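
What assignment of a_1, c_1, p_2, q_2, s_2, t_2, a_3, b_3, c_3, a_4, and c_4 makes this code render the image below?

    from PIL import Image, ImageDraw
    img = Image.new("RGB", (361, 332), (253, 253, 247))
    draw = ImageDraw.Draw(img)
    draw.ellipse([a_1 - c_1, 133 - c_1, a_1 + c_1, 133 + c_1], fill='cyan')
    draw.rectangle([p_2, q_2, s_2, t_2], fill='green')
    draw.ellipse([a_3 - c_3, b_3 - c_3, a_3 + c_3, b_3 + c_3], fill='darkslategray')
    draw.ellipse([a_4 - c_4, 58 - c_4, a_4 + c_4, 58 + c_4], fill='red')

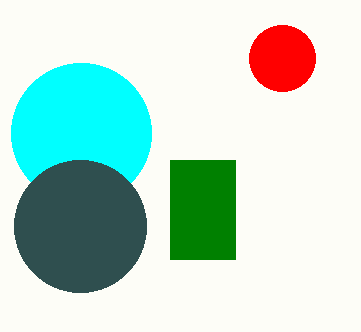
a_1 = 81
c_1 = 70
p_2 = 170
q_2 = 160
s_2 = 235
t_2 = 259
a_3 = 80
b_3 = 226
c_3 = 66
a_4 = 282
c_4 = 33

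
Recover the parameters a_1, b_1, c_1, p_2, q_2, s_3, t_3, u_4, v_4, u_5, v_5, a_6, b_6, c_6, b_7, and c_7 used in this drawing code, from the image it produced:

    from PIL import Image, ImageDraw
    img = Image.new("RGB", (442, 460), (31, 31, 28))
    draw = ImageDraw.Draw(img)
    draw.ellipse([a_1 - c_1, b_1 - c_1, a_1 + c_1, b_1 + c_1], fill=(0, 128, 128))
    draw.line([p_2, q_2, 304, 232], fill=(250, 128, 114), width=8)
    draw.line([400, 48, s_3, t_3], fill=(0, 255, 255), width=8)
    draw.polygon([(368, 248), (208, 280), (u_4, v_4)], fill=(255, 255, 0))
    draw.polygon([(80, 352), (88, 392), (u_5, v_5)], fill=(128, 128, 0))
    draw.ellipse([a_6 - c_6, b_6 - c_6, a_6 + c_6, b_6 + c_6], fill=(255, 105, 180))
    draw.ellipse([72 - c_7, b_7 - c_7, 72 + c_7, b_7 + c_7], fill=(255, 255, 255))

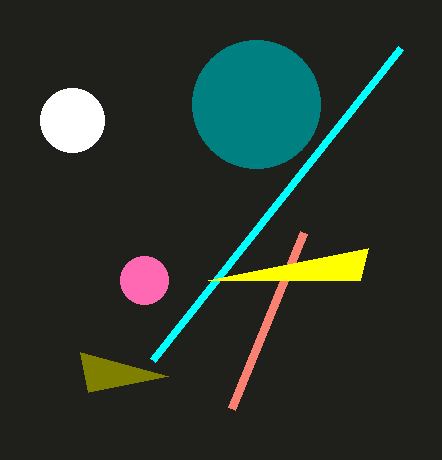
a_1 = 256; b_1 = 104; c_1 = 64; p_2 = 232; q_2 = 408; s_3 = 152; t_3 = 360; u_4 = 360; v_4 = 280; u_5 = 168; v_5 = 376; a_6 = 144; b_6 = 280; c_6 = 24; b_7 = 120; c_7 = 32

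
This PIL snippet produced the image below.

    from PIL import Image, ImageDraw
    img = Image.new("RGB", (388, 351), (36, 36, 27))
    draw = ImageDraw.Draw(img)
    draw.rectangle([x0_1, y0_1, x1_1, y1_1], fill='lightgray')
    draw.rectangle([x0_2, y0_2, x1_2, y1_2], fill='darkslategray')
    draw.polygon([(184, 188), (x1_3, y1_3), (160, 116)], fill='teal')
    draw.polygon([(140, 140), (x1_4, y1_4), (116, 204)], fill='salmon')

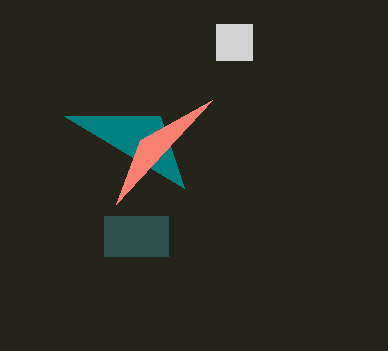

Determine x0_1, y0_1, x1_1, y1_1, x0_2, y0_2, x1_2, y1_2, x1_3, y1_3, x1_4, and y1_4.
x0_1 = 216; y0_1 = 24; x1_1 = 252; y1_1 = 60; x0_2 = 104; y0_2 = 216; x1_2 = 168; y1_2 = 256; x1_3 = 64; y1_3 = 116; x1_4 = 212; y1_4 = 100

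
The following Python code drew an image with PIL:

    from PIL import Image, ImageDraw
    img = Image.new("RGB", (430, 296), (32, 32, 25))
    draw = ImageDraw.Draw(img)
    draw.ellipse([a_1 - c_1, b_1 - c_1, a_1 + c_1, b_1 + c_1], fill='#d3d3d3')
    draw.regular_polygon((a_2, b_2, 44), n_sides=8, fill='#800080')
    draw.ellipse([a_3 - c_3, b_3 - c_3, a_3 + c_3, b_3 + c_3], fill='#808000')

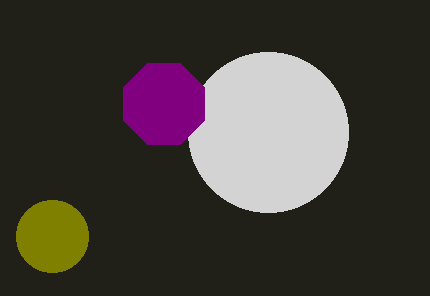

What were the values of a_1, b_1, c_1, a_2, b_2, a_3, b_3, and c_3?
a_1 = 268, b_1 = 132, c_1 = 80, a_2 = 164, b_2 = 104, a_3 = 52, b_3 = 236, c_3 = 36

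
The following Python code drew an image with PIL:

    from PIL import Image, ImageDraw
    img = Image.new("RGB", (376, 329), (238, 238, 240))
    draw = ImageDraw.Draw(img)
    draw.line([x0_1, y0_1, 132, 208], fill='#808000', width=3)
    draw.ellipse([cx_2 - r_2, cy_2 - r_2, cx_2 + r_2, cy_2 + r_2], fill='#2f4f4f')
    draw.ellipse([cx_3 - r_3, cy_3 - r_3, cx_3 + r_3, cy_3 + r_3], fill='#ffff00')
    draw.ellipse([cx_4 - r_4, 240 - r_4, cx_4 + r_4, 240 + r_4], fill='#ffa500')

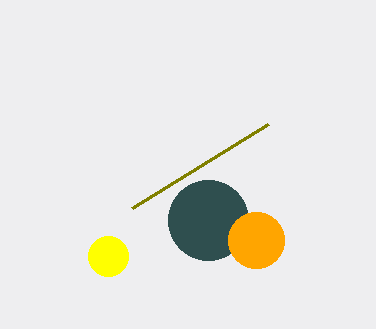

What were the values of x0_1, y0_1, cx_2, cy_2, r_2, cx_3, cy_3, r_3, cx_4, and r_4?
x0_1 = 268; y0_1 = 124; cx_2 = 208; cy_2 = 220; r_2 = 40; cx_3 = 108; cy_3 = 256; r_3 = 20; cx_4 = 256; r_4 = 28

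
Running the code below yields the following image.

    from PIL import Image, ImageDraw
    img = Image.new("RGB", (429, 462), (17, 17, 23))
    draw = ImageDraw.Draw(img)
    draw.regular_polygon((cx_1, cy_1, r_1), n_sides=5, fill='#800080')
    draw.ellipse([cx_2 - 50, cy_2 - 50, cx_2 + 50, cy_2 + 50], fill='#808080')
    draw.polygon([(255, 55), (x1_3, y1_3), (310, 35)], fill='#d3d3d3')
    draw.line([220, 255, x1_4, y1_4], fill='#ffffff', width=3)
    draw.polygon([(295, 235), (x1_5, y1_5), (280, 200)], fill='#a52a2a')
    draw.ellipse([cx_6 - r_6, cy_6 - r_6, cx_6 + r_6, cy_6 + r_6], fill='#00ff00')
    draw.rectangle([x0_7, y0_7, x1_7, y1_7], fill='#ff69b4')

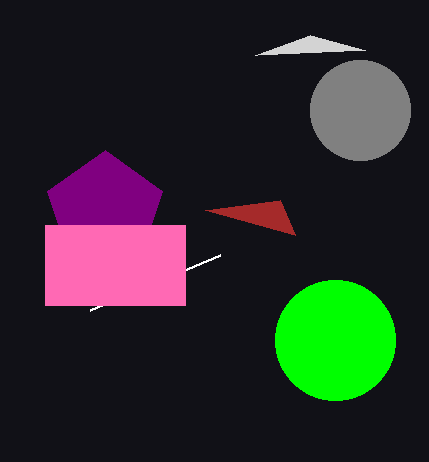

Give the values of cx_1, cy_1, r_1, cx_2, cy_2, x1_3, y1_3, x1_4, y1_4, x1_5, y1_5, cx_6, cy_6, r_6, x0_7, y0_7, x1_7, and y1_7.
cx_1 = 105, cy_1 = 210, r_1 = 60, cx_2 = 360, cy_2 = 110, x1_3 = 365, y1_3 = 50, x1_4 = 90, y1_4 = 310, x1_5 = 205, y1_5 = 210, cx_6 = 335, cy_6 = 340, r_6 = 60, x0_7 = 45, y0_7 = 225, x1_7 = 185, y1_7 = 305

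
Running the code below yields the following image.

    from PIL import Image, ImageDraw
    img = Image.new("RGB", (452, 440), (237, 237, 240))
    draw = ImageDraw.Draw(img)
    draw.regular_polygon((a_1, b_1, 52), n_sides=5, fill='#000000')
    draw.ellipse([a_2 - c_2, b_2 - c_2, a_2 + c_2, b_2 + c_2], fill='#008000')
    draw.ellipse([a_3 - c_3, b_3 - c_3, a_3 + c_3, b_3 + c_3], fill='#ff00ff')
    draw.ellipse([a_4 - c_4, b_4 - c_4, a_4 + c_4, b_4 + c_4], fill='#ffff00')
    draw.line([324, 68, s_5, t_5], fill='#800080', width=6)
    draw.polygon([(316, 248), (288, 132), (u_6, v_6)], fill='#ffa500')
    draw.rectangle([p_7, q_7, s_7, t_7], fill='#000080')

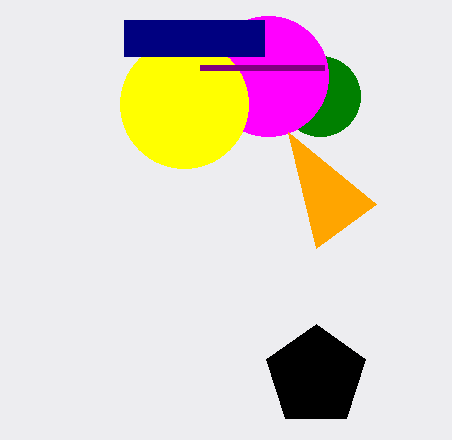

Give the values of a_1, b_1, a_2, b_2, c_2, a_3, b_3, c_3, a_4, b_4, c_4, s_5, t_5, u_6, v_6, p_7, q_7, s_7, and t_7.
a_1 = 316
b_1 = 376
a_2 = 320
b_2 = 96
c_2 = 40
a_3 = 268
b_3 = 76
c_3 = 60
a_4 = 184
b_4 = 104
c_4 = 64
s_5 = 200
t_5 = 68
u_6 = 376
v_6 = 204
p_7 = 124
q_7 = 20
s_7 = 264
t_7 = 56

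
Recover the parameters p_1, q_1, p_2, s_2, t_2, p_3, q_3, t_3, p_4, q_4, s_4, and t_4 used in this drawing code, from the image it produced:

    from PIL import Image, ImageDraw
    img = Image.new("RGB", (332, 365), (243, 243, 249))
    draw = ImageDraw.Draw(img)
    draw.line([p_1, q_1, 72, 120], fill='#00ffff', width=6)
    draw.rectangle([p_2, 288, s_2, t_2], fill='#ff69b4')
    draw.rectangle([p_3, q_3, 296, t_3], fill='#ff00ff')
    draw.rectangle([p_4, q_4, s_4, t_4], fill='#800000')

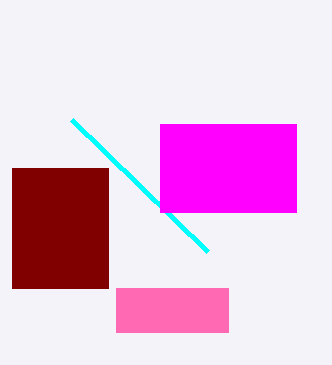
p_1 = 208; q_1 = 252; p_2 = 116; s_2 = 228; t_2 = 332; p_3 = 160; q_3 = 124; t_3 = 212; p_4 = 12; q_4 = 168; s_4 = 108; t_4 = 288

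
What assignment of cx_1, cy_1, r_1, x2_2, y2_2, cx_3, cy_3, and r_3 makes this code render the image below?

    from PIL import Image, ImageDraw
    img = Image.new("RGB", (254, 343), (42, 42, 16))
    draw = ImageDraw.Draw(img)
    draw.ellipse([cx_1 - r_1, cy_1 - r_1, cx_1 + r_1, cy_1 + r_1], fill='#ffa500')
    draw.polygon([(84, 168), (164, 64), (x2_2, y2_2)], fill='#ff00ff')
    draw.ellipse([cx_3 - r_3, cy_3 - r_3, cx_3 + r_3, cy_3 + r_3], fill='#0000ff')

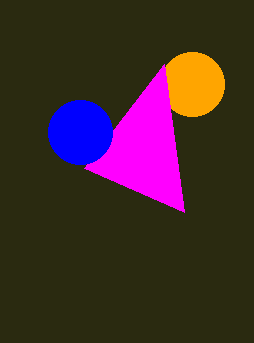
cx_1 = 192, cy_1 = 84, r_1 = 32, x2_2 = 184, y2_2 = 212, cx_3 = 80, cy_3 = 132, r_3 = 32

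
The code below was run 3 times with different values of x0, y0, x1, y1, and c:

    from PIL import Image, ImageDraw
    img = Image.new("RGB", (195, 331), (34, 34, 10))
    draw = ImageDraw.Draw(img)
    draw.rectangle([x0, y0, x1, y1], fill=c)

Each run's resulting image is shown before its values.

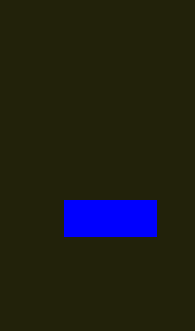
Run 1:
x0 = 64, y0 = 200, x1 = 156, y1 = 236, c = 'blue'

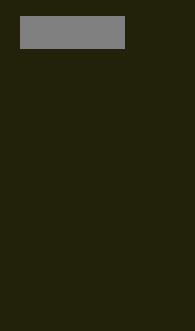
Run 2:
x0 = 20
y0 = 16
x1 = 124
y1 = 48
c = 'gray'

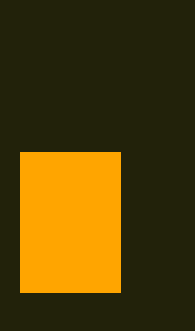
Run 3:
x0 = 20, y0 = 152, x1 = 120, y1 = 292, c = 'orange'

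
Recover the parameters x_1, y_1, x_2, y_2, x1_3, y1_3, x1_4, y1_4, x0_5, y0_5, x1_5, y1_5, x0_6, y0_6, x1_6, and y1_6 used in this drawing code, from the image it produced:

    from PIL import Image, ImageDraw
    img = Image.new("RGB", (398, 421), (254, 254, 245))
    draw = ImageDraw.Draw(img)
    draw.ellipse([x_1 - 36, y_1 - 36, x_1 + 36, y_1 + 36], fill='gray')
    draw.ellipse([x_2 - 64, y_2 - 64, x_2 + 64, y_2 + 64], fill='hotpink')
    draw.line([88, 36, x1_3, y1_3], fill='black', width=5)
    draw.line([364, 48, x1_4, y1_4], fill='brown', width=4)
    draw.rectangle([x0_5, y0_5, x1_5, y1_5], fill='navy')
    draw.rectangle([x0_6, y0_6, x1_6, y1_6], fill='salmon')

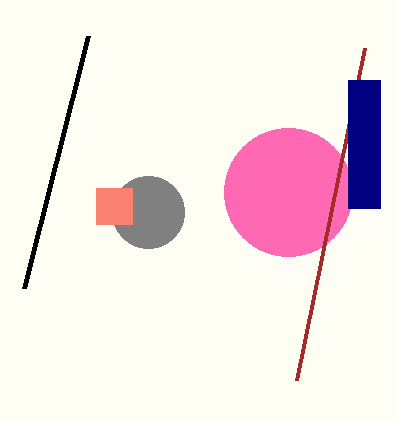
x_1 = 148, y_1 = 212, x_2 = 288, y_2 = 192, x1_3 = 24, y1_3 = 288, x1_4 = 296, y1_4 = 380, x0_5 = 348, y0_5 = 80, x1_5 = 380, y1_5 = 208, x0_6 = 96, y0_6 = 188, x1_6 = 132, y1_6 = 224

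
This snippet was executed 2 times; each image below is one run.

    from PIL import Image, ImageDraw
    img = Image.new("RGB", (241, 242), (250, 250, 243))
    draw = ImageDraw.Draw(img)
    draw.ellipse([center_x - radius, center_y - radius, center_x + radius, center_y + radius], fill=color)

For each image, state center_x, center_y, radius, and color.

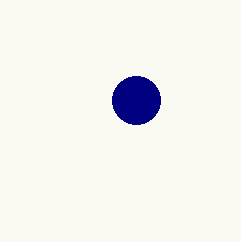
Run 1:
center_x = 136, center_y = 100, radius = 24, color = 'navy'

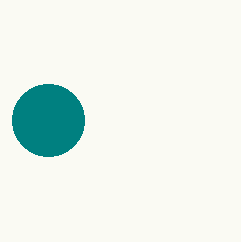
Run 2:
center_x = 48
center_y = 120
radius = 36
color = 'teal'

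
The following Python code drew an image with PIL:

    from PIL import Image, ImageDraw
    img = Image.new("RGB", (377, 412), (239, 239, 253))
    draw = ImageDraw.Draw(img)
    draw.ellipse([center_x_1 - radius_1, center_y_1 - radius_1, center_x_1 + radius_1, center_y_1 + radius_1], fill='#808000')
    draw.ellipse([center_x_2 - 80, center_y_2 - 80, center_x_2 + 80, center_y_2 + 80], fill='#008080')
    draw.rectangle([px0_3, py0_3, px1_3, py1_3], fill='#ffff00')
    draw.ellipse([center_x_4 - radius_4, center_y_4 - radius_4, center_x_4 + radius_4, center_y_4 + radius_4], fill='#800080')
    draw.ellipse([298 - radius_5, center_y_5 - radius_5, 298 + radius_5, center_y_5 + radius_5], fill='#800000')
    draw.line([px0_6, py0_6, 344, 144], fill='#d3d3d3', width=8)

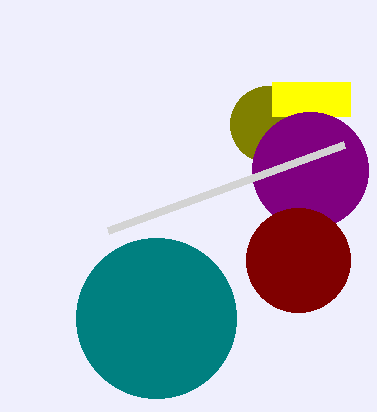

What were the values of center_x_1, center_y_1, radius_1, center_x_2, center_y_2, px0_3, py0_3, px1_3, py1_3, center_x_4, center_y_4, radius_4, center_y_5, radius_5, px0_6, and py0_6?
center_x_1 = 268; center_y_1 = 124; radius_1 = 38; center_x_2 = 156; center_y_2 = 318; px0_3 = 272; py0_3 = 82; px1_3 = 350; py1_3 = 116; center_x_4 = 310; center_y_4 = 170; radius_4 = 58; center_y_5 = 260; radius_5 = 52; px0_6 = 108; py0_6 = 230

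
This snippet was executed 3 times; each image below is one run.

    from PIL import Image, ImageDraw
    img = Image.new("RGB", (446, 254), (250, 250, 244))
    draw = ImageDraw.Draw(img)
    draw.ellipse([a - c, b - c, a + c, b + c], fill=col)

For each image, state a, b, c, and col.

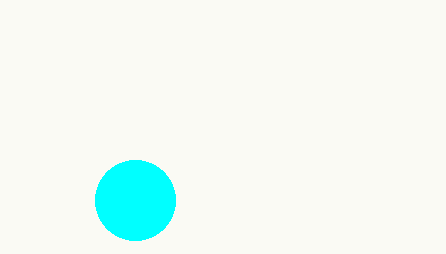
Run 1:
a = 135; b = 200; c = 40; col = 'cyan'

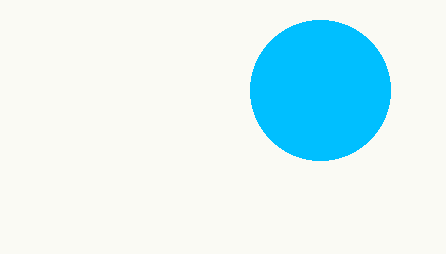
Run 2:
a = 320
b = 90
c = 70
col = 'deepskyblue'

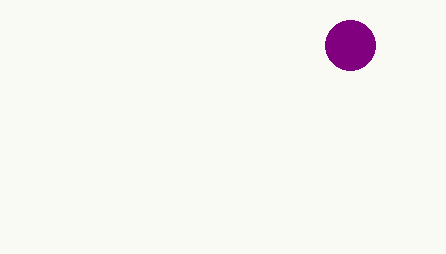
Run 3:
a = 350
b = 45
c = 25
col = 'purple'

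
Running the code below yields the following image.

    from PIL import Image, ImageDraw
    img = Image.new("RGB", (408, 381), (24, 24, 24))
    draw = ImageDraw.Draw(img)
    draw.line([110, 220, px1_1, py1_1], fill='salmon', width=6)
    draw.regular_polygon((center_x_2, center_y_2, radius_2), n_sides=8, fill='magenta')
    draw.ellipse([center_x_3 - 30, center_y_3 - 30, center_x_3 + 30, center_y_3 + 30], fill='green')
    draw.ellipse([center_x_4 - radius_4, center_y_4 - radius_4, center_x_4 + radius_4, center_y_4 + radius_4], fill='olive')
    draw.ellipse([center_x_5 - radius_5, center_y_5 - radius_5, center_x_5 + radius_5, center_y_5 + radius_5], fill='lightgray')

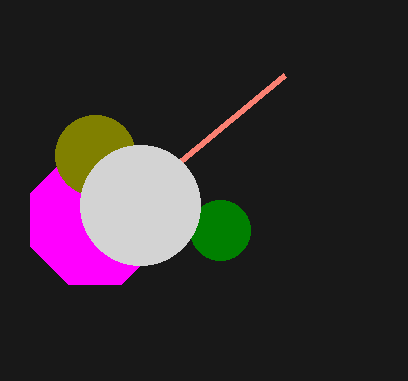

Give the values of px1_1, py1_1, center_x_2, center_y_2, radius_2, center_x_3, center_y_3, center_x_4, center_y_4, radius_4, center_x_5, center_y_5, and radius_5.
px1_1 = 285; py1_1 = 75; center_x_2 = 95; center_y_2 = 220; radius_2 = 70; center_x_3 = 220; center_y_3 = 230; center_x_4 = 95; center_y_4 = 155; radius_4 = 40; center_x_5 = 140; center_y_5 = 205; radius_5 = 60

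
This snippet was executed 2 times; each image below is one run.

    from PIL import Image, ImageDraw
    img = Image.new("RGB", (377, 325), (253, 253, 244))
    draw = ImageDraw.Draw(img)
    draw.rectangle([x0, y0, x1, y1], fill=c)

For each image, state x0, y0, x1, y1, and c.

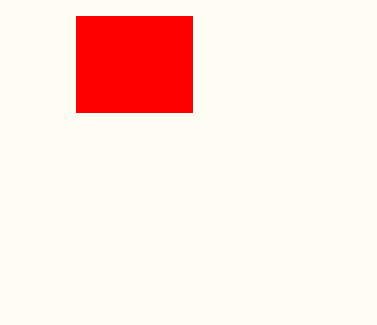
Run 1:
x0 = 76
y0 = 16
x1 = 192
y1 = 112
c = 'red'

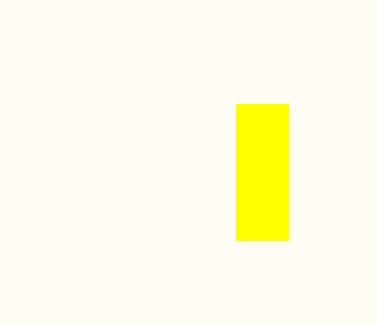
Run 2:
x0 = 236; y0 = 104; x1 = 288; y1 = 240; c = 'yellow'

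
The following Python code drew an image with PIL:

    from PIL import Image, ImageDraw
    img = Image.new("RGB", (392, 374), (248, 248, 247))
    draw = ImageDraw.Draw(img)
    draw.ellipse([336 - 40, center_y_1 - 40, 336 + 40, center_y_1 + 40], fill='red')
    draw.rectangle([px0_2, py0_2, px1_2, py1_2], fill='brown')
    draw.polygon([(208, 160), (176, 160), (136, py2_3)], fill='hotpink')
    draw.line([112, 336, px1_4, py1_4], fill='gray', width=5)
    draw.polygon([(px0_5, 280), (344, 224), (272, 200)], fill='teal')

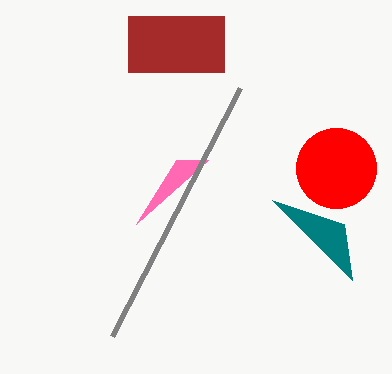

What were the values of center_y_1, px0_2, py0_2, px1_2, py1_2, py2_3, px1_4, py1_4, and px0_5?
center_y_1 = 168, px0_2 = 128, py0_2 = 16, px1_2 = 224, py1_2 = 72, py2_3 = 224, px1_4 = 240, py1_4 = 88, px0_5 = 352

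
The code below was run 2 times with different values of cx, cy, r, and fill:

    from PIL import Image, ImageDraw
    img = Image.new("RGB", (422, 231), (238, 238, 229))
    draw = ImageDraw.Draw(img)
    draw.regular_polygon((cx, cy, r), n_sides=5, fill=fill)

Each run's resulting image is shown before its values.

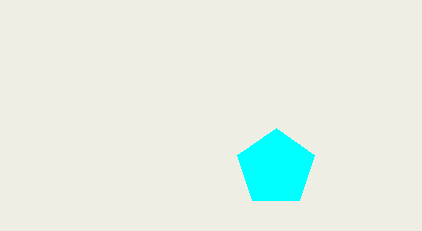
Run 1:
cx = 276, cy = 168, r = 40, fill = 'cyan'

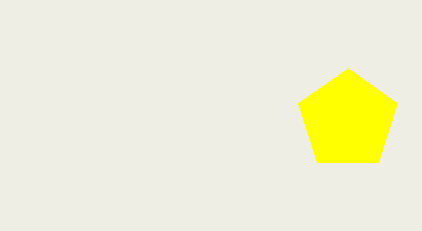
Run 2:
cx = 348
cy = 120
r = 52
fill = 'yellow'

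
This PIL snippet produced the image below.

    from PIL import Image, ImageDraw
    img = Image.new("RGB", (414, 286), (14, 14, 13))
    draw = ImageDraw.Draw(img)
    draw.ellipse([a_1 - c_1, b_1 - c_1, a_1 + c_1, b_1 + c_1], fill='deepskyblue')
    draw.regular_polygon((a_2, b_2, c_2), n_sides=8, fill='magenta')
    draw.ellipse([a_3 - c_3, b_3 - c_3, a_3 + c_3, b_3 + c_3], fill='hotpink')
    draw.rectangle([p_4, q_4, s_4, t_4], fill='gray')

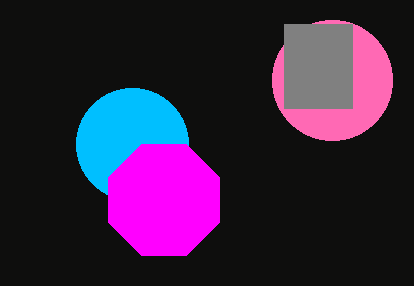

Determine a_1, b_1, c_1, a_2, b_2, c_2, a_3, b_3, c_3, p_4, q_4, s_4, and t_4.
a_1 = 132, b_1 = 144, c_1 = 56, a_2 = 164, b_2 = 200, c_2 = 60, a_3 = 332, b_3 = 80, c_3 = 60, p_4 = 284, q_4 = 24, s_4 = 352, t_4 = 108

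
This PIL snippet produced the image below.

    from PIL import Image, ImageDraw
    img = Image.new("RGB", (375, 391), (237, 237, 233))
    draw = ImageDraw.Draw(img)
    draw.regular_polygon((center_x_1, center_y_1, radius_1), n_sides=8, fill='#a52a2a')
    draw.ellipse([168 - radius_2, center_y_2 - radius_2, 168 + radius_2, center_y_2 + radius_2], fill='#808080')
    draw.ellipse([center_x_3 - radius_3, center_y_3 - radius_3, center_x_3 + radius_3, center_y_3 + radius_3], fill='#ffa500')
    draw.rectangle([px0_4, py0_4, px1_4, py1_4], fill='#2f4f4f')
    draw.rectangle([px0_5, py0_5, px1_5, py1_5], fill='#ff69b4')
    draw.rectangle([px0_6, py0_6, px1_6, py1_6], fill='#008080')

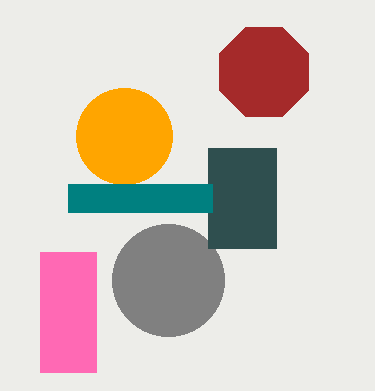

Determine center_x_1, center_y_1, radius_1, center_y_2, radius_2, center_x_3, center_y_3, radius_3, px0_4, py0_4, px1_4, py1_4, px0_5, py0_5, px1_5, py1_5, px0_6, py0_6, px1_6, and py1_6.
center_x_1 = 264
center_y_1 = 72
radius_1 = 48
center_y_2 = 280
radius_2 = 56
center_x_3 = 124
center_y_3 = 136
radius_3 = 48
px0_4 = 208
py0_4 = 148
px1_4 = 276
py1_4 = 248
px0_5 = 40
py0_5 = 252
px1_5 = 96
py1_5 = 372
px0_6 = 68
py0_6 = 184
px1_6 = 212
py1_6 = 212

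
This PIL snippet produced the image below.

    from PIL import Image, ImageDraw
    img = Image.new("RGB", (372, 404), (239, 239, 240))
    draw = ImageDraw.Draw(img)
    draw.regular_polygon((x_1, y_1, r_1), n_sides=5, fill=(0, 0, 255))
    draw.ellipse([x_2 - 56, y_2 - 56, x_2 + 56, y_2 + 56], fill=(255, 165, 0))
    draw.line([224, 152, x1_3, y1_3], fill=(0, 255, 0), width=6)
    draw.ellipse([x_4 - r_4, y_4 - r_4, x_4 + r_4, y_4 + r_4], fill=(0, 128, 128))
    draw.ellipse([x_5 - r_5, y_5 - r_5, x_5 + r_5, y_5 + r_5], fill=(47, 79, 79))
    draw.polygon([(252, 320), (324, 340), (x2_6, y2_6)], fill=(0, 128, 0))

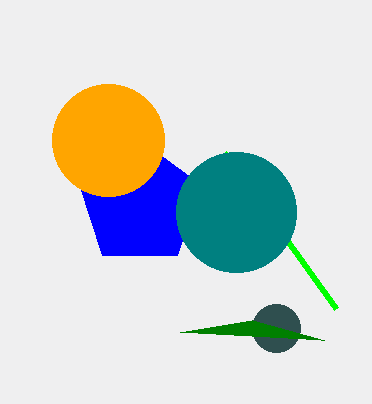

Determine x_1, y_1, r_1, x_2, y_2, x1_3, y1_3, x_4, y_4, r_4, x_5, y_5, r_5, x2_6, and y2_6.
x_1 = 140, y_1 = 204, r_1 = 64, x_2 = 108, y_2 = 140, x1_3 = 336, y1_3 = 308, x_4 = 236, y_4 = 212, r_4 = 60, x_5 = 276, y_5 = 328, r_5 = 24, x2_6 = 180, y2_6 = 332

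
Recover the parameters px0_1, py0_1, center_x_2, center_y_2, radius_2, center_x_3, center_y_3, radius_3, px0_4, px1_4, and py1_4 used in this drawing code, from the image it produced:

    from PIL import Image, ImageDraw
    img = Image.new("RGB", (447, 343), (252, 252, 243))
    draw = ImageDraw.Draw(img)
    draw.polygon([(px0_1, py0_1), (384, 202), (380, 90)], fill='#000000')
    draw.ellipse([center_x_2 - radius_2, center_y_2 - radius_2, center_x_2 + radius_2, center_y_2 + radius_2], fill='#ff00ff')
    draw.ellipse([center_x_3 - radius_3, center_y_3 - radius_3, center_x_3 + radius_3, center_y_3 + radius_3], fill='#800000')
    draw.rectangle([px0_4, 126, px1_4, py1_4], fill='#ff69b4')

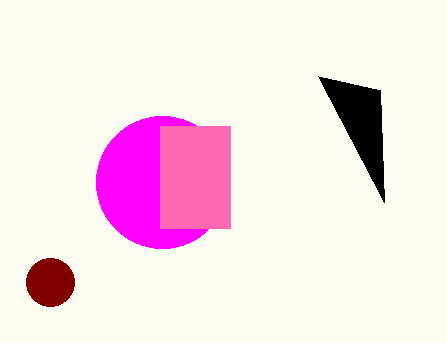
px0_1 = 318; py0_1 = 76; center_x_2 = 162; center_y_2 = 182; radius_2 = 66; center_x_3 = 50; center_y_3 = 282; radius_3 = 24; px0_4 = 160; px1_4 = 230; py1_4 = 228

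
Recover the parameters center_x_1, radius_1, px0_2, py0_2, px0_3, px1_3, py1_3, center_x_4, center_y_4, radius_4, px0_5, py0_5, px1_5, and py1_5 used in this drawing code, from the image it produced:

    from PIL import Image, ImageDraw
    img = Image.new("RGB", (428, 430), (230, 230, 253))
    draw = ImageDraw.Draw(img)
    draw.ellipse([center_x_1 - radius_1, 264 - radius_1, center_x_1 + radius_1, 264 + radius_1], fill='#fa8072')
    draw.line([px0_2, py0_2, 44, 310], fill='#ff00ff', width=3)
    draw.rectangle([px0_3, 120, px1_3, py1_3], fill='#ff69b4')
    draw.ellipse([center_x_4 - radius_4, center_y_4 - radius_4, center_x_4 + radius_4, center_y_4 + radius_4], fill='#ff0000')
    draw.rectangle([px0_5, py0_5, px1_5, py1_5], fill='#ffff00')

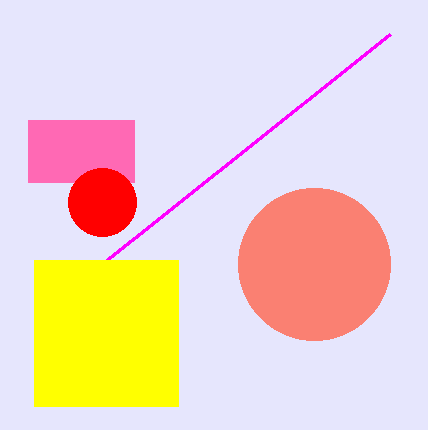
center_x_1 = 314
radius_1 = 76
px0_2 = 390
py0_2 = 34
px0_3 = 28
px1_3 = 134
py1_3 = 182
center_x_4 = 102
center_y_4 = 202
radius_4 = 34
px0_5 = 34
py0_5 = 260
px1_5 = 178
py1_5 = 406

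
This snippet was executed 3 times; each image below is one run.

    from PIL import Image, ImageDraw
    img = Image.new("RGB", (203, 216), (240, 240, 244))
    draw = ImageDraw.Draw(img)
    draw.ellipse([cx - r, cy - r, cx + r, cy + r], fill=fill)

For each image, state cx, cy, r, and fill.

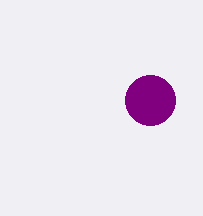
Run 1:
cx = 150; cy = 100; r = 25; fill = 'purple'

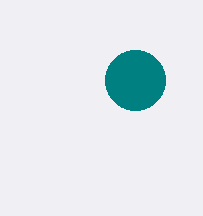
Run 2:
cx = 135, cy = 80, r = 30, fill = 'teal'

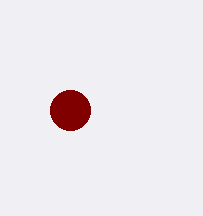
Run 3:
cx = 70; cy = 110; r = 20; fill = 'maroon'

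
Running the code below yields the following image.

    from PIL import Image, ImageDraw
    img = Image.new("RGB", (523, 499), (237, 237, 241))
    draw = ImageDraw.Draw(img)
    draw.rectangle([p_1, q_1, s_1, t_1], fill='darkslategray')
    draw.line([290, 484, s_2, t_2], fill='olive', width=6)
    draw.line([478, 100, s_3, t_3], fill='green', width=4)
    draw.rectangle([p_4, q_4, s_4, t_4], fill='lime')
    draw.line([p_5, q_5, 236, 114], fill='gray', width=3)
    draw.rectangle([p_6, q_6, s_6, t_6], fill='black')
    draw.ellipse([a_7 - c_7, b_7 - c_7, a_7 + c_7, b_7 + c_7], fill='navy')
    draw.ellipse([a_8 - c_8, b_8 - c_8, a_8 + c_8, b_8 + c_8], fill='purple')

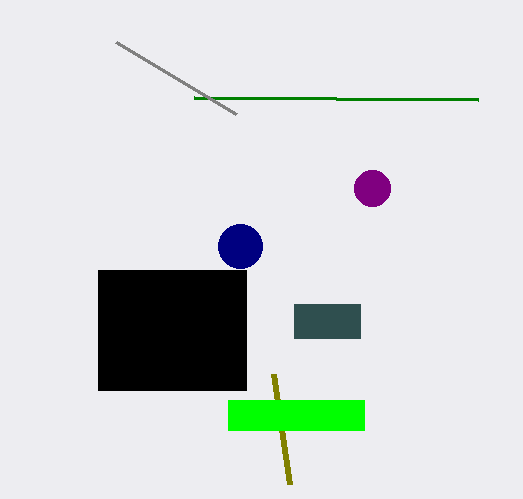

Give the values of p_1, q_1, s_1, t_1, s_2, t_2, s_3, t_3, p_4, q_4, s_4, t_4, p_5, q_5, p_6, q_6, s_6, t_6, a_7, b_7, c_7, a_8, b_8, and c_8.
p_1 = 294, q_1 = 304, s_1 = 360, t_1 = 338, s_2 = 274, t_2 = 374, s_3 = 194, t_3 = 98, p_4 = 228, q_4 = 400, s_4 = 364, t_4 = 430, p_5 = 116, q_5 = 42, p_6 = 98, q_6 = 270, s_6 = 246, t_6 = 390, a_7 = 240, b_7 = 246, c_7 = 22, a_8 = 372, b_8 = 188, c_8 = 18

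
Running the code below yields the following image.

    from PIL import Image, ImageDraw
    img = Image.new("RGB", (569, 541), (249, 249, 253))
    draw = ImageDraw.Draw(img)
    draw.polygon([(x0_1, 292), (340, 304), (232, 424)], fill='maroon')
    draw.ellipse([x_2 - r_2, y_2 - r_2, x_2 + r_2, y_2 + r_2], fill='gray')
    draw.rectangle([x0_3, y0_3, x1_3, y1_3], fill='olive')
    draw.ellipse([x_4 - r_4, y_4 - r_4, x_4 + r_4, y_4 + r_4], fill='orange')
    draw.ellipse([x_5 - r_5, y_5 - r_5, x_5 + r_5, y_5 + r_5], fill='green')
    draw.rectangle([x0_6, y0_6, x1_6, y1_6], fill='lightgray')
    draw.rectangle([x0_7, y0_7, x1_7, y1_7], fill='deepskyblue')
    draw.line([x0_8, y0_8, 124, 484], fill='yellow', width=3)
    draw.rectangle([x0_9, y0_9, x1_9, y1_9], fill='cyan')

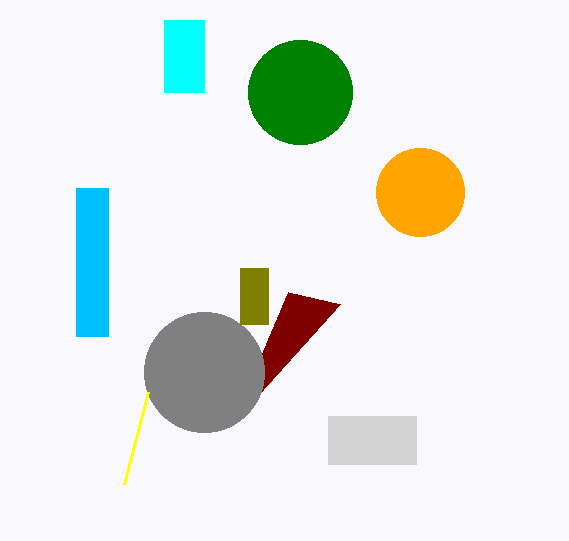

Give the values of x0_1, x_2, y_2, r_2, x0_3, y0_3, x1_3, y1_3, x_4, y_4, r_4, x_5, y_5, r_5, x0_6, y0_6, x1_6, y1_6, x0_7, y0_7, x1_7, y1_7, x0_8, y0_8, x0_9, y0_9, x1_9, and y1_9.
x0_1 = 288; x_2 = 204; y_2 = 372; r_2 = 60; x0_3 = 240; y0_3 = 268; x1_3 = 268; y1_3 = 324; x_4 = 420; y_4 = 192; r_4 = 44; x_5 = 300; y_5 = 92; r_5 = 52; x0_6 = 328; y0_6 = 416; x1_6 = 416; y1_6 = 464; x0_7 = 76; y0_7 = 188; x1_7 = 108; y1_7 = 336; x0_8 = 148; y0_8 = 392; x0_9 = 164; y0_9 = 20; x1_9 = 204; y1_9 = 92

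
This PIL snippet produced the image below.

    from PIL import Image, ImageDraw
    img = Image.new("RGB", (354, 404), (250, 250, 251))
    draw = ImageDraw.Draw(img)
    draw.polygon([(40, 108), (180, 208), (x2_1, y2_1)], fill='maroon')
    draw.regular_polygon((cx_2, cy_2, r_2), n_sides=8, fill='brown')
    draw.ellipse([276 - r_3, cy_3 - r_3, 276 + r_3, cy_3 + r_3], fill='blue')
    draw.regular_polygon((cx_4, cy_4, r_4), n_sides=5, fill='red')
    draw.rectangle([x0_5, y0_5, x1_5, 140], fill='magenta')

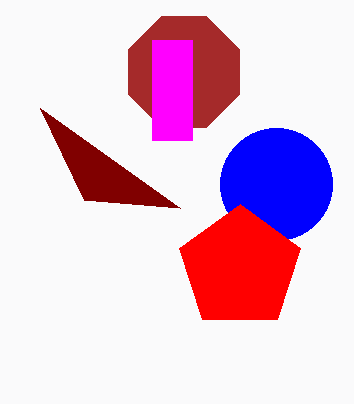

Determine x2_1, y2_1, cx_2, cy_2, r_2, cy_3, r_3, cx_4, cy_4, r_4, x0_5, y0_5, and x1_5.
x2_1 = 84, y2_1 = 200, cx_2 = 184, cy_2 = 72, r_2 = 60, cy_3 = 184, r_3 = 56, cx_4 = 240, cy_4 = 268, r_4 = 64, x0_5 = 152, y0_5 = 40, x1_5 = 192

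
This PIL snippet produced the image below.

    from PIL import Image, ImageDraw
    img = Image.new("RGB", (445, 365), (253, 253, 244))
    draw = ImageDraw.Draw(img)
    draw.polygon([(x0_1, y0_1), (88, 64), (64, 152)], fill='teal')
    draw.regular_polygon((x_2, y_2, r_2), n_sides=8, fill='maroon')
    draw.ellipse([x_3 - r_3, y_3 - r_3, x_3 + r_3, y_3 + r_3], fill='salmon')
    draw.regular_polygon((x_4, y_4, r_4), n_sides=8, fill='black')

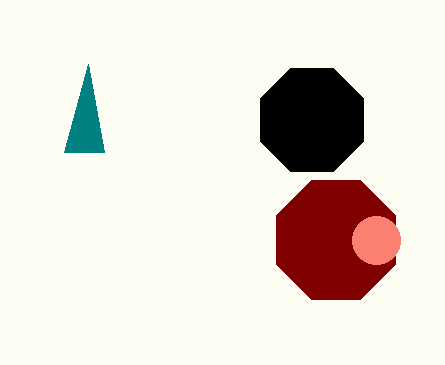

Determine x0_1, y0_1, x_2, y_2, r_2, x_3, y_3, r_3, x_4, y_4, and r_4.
x0_1 = 104, y0_1 = 152, x_2 = 336, y_2 = 240, r_2 = 64, x_3 = 376, y_3 = 240, r_3 = 24, x_4 = 312, y_4 = 120, r_4 = 56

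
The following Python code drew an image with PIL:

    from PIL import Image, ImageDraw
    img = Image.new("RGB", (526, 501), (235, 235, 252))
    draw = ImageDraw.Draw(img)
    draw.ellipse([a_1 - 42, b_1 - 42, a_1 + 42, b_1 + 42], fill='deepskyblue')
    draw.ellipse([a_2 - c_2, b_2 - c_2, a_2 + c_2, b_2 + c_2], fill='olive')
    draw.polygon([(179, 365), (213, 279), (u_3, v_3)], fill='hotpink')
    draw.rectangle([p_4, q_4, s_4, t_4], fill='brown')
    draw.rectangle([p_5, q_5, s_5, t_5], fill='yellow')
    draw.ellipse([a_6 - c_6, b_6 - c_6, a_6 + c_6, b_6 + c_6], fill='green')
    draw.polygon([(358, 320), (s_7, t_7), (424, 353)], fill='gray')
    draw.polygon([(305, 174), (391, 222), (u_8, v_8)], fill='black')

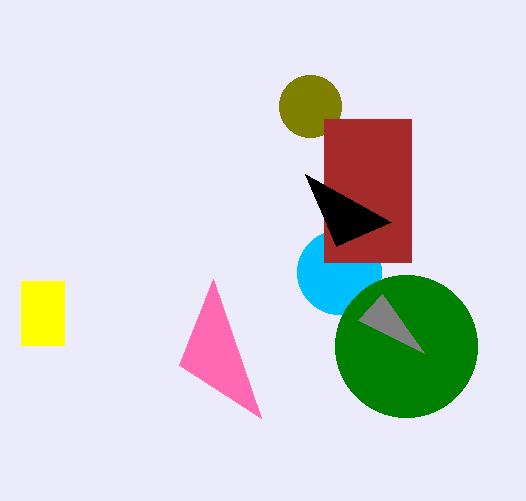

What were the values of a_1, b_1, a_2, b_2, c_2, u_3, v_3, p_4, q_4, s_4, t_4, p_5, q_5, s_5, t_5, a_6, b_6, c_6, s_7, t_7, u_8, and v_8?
a_1 = 339; b_1 = 272; a_2 = 310; b_2 = 106; c_2 = 31; u_3 = 261; v_3 = 418; p_4 = 324; q_4 = 119; s_4 = 411; t_4 = 262; p_5 = 21; q_5 = 281; s_5 = 64; t_5 = 345; a_6 = 406; b_6 = 346; c_6 = 71; s_7 = 382; t_7 = 294; u_8 = 336; v_8 = 246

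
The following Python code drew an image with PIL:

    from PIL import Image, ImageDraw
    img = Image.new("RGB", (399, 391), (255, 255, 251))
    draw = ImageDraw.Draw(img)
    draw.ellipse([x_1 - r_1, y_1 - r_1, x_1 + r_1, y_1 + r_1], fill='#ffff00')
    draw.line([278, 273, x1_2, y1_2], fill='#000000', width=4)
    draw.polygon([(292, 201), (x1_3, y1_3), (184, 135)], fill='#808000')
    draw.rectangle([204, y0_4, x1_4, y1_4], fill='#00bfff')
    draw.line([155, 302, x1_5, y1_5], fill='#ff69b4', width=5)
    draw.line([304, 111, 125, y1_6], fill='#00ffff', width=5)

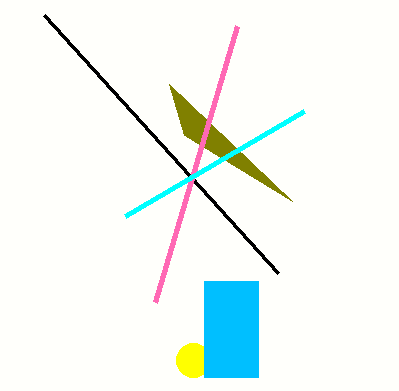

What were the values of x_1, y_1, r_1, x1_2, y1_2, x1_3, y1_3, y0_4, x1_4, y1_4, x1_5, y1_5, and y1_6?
x_1 = 193; y_1 = 360; r_1 = 17; x1_2 = 44; y1_2 = 15; x1_3 = 169; y1_3 = 84; y0_4 = 281; x1_4 = 258; y1_4 = 377; x1_5 = 237; y1_5 = 26; y1_6 = 216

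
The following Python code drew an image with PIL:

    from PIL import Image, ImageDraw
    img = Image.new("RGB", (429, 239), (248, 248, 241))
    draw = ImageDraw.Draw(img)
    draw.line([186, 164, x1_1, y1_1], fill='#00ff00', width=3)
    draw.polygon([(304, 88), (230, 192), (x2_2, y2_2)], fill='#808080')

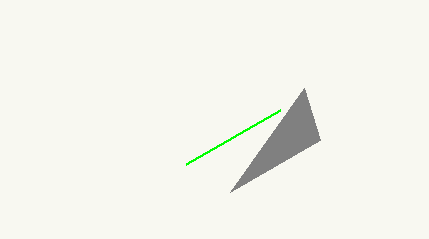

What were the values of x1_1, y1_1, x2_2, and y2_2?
x1_1 = 280
y1_1 = 110
x2_2 = 320
y2_2 = 140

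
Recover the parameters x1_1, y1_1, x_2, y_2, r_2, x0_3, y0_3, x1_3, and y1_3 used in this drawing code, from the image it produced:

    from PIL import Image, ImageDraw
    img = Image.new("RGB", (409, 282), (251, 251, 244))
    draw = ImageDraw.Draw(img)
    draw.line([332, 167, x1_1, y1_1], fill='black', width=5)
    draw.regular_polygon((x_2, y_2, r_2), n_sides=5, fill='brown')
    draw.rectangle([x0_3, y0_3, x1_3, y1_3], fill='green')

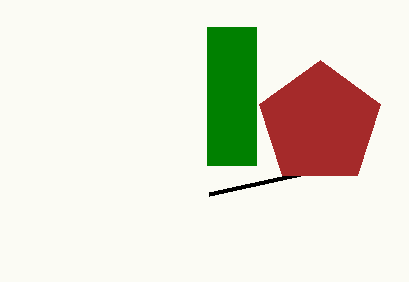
x1_1 = 209; y1_1 = 194; x_2 = 320; y_2 = 124; r_2 = 64; x0_3 = 207; y0_3 = 27; x1_3 = 256; y1_3 = 165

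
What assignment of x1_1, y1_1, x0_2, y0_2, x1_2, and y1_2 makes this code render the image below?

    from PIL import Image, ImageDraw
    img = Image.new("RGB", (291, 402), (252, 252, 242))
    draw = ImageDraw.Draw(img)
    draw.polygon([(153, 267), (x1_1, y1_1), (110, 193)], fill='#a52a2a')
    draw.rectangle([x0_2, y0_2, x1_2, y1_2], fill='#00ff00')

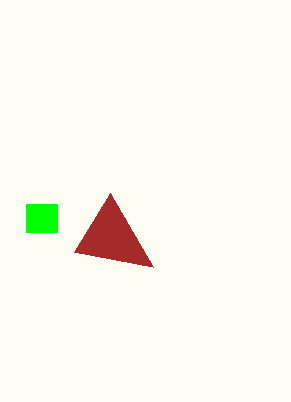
x1_1 = 74; y1_1 = 252; x0_2 = 26; y0_2 = 204; x1_2 = 57; y1_2 = 232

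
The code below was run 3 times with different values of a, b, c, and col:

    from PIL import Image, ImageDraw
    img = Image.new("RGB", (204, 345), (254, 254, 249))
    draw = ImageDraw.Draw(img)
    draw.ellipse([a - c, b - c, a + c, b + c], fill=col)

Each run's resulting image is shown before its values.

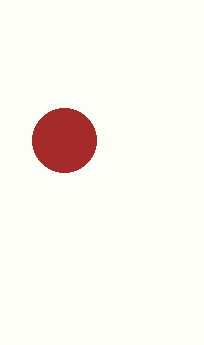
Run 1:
a = 64, b = 140, c = 32, col = 'brown'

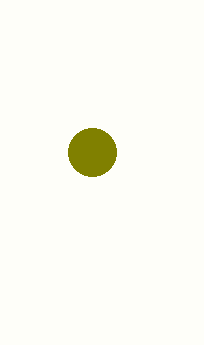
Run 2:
a = 92
b = 152
c = 24
col = 'olive'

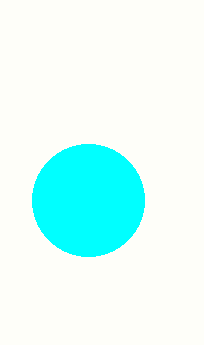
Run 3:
a = 88
b = 200
c = 56
col = 'cyan'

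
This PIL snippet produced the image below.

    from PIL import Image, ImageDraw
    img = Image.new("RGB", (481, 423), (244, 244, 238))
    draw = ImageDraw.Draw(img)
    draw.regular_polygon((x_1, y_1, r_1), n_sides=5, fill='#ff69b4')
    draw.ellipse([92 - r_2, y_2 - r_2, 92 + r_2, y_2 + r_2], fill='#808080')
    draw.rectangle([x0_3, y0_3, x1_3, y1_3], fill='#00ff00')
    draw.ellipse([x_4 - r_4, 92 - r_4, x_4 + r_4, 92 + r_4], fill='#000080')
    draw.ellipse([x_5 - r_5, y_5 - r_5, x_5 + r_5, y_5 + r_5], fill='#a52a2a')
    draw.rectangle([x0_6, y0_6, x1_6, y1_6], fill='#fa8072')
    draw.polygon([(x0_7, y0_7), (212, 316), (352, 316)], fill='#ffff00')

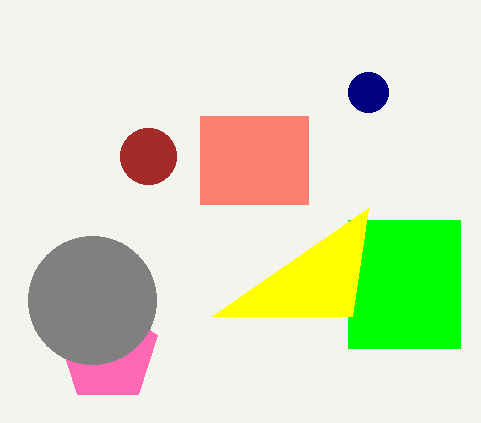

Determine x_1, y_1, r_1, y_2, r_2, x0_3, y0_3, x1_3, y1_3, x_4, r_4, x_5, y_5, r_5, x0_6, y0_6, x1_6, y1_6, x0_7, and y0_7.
x_1 = 108, y_1 = 352, r_1 = 52, y_2 = 300, r_2 = 64, x0_3 = 348, y0_3 = 220, x1_3 = 460, y1_3 = 348, x_4 = 368, r_4 = 20, x_5 = 148, y_5 = 156, r_5 = 28, x0_6 = 200, y0_6 = 116, x1_6 = 308, y1_6 = 204, x0_7 = 368, y0_7 = 208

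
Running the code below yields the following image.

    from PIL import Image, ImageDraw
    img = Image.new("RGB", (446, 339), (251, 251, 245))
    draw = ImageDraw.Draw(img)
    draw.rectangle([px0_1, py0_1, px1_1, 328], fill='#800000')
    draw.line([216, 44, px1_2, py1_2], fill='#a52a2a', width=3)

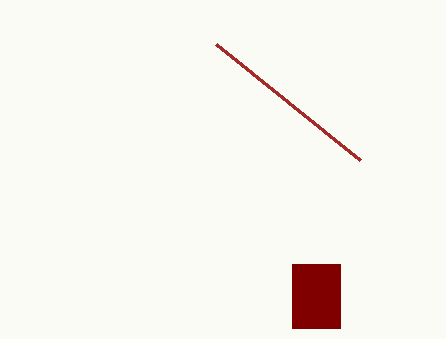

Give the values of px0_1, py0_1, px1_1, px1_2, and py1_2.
px0_1 = 292, py0_1 = 264, px1_1 = 340, px1_2 = 360, py1_2 = 160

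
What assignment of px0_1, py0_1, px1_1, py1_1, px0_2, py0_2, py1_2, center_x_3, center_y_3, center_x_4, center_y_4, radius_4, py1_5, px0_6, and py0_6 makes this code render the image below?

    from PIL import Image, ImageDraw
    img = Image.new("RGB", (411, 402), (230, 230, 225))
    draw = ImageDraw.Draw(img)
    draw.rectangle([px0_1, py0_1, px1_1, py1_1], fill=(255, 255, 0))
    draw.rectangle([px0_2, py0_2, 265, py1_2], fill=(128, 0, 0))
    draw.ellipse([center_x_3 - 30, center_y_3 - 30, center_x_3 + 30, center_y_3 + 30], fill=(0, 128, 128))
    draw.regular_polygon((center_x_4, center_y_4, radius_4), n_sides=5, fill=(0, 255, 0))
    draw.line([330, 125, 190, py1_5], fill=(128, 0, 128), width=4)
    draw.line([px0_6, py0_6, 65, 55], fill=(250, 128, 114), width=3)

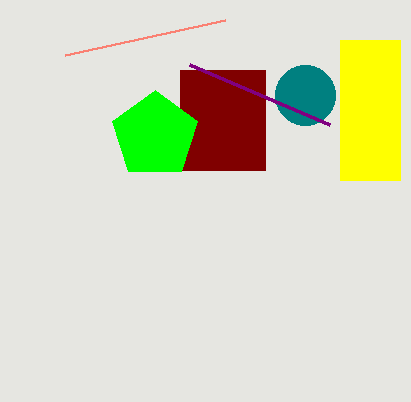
px0_1 = 340, py0_1 = 40, px1_1 = 400, py1_1 = 180, px0_2 = 180, py0_2 = 70, py1_2 = 170, center_x_3 = 305, center_y_3 = 95, center_x_4 = 155, center_y_4 = 135, radius_4 = 45, py1_5 = 65, px0_6 = 225, py0_6 = 20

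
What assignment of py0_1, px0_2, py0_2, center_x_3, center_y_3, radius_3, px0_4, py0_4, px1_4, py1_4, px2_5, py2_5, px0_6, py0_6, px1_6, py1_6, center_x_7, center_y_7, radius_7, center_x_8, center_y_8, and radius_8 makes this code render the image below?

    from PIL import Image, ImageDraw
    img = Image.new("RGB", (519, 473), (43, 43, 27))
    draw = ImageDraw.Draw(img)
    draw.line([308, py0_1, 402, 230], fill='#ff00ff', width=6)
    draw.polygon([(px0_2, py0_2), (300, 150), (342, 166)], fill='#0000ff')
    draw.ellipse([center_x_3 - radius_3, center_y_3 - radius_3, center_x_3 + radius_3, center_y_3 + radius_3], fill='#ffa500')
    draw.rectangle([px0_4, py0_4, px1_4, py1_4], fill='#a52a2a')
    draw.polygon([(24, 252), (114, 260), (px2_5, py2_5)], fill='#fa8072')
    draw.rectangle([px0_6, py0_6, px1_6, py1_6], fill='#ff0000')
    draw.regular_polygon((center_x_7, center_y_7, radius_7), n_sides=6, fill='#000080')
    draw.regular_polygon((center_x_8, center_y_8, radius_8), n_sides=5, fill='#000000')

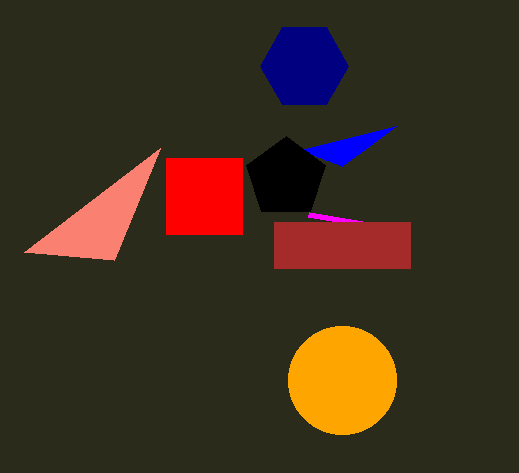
py0_1 = 214; px0_2 = 396; py0_2 = 126; center_x_3 = 342; center_y_3 = 380; radius_3 = 54; px0_4 = 274; py0_4 = 222; px1_4 = 410; py1_4 = 268; px2_5 = 160; py2_5 = 148; px0_6 = 166; py0_6 = 158; px1_6 = 242; py1_6 = 234; center_x_7 = 304; center_y_7 = 66; radius_7 = 44; center_x_8 = 286; center_y_8 = 178; radius_8 = 42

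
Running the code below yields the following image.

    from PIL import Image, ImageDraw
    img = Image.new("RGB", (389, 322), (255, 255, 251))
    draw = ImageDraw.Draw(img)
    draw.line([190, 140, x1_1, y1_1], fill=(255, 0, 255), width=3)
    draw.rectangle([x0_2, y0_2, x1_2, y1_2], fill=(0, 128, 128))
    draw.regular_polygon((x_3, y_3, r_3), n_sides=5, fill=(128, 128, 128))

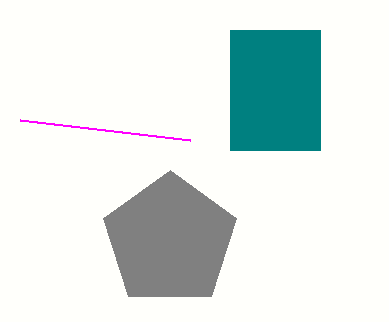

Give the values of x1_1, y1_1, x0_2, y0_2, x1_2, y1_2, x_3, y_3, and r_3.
x1_1 = 20, y1_1 = 120, x0_2 = 230, y0_2 = 30, x1_2 = 320, y1_2 = 150, x_3 = 170, y_3 = 240, r_3 = 70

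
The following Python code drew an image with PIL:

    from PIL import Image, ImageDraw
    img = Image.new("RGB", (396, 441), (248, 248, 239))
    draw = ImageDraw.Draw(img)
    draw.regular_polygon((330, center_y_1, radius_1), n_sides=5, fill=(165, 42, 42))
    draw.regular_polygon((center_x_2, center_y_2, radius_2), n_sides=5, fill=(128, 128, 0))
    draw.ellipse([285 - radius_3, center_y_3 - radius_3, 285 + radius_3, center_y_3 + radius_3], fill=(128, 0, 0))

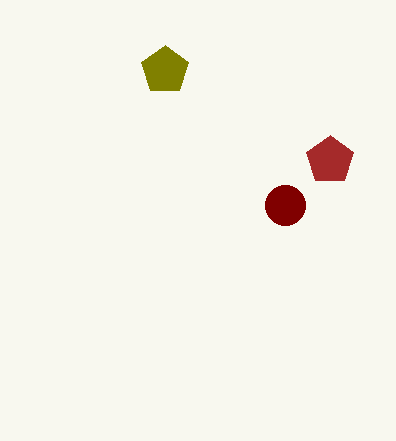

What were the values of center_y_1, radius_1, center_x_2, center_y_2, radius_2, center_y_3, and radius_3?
center_y_1 = 160; radius_1 = 25; center_x_2 = 165; center_y_2 = 70; radius_2 = 25; center_y_3 = 205; radius_3 = 20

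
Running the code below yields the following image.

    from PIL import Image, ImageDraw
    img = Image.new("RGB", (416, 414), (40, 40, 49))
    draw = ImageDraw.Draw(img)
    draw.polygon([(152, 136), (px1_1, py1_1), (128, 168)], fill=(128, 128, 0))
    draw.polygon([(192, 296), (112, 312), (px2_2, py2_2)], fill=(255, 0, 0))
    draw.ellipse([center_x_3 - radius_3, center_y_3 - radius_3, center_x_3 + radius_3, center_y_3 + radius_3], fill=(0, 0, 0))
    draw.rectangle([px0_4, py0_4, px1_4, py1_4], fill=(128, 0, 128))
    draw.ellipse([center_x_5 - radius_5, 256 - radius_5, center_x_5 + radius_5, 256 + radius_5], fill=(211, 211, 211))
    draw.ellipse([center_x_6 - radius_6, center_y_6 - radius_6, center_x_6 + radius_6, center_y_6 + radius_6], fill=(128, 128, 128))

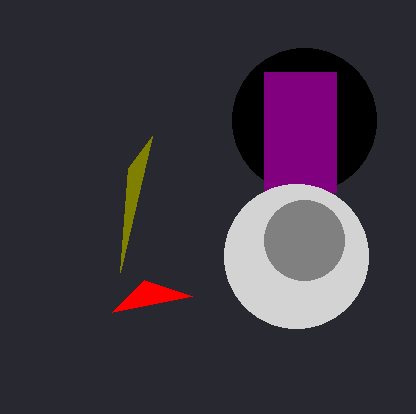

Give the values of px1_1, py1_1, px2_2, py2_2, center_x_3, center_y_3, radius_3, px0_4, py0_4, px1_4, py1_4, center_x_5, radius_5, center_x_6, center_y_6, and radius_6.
px1_1 = 120, py1_1 = 272, px2_2 = 144, py2_2 = 280, center_x_3 = 304, center_y_3 = 120, radius_3 = 72, px0_4 = 264, py0_4 = 72, px1_4 = 336, py1_4 = 192, center_x_5 = 296, radius_5 = 72, center_x_6 = 304, center_y_6 = 240, radius_6 = 40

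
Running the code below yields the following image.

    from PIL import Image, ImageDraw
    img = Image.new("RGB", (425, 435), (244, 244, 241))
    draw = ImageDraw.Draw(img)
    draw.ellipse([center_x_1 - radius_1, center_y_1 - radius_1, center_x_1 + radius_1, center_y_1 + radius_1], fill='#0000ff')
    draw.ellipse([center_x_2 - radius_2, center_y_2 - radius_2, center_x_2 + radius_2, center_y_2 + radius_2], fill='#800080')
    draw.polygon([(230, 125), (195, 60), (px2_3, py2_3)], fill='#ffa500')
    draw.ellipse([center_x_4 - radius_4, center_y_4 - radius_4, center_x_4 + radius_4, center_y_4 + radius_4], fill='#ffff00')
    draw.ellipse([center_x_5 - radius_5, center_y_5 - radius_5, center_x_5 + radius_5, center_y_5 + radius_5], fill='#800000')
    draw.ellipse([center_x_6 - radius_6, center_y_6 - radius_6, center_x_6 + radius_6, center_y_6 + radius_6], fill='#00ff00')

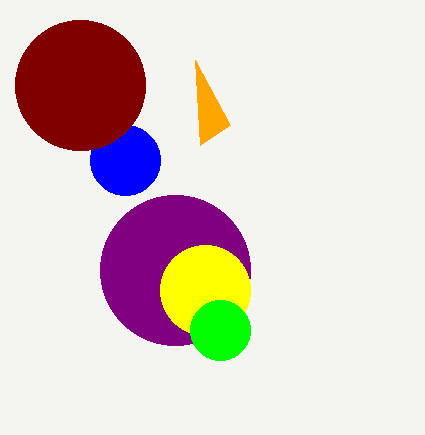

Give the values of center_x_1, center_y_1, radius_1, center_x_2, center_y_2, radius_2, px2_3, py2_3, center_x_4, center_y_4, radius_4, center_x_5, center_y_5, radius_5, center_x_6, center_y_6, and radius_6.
center_x_1 = 125; center_y_1 = 160; radius_1 = 35; center_x_2 = 175; center_y_2 = 270; radius_2 = 75; px2_3 = 200; py2_3 = 145; center_x_4 = 205; center_y_4 = 290; radius_4 = 45; center_x_5 = 80; center_y_5 = 85; radius_5 = 65; center_x_6 = 220; center_y_6 = 330; radius_6 = 30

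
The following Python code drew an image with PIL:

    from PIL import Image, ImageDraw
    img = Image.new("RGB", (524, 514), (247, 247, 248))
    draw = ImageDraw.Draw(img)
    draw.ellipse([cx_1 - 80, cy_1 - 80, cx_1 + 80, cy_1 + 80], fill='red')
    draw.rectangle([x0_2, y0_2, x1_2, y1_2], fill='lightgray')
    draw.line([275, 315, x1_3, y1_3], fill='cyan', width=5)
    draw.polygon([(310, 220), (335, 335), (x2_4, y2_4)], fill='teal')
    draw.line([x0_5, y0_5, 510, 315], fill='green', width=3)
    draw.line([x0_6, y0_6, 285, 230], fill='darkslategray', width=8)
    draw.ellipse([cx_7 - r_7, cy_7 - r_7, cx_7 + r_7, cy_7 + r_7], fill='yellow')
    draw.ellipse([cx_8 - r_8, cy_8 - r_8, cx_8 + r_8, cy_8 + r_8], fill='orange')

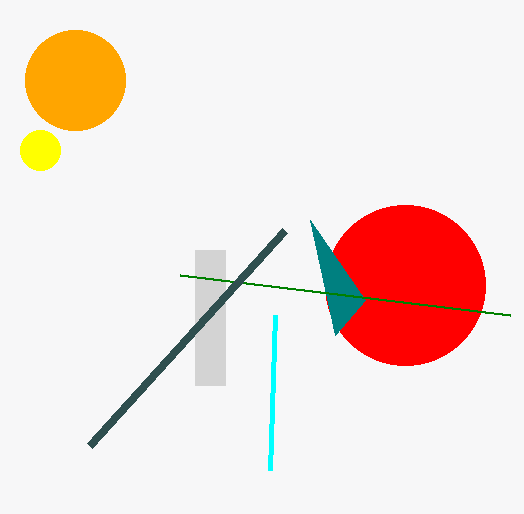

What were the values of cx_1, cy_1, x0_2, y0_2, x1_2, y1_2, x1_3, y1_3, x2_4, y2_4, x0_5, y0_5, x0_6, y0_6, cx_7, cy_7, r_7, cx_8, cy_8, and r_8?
cx_1 = 405; cy_1 = 285; x0_2 = 195; y0_2 = 250; x1_2 = 225; y1_2 = 385; x1_3 = 270; y1_3 = 470; x2_4 = 365; y2_4 = 300; x0_5 = 180; y0_5 = 275; x0_6 = 90; y0_6 = 445; cx_7 = 40; cy_7 = 150; r_7 = 20; cx_8 = 75; cy_8 = 80; r_8 = 50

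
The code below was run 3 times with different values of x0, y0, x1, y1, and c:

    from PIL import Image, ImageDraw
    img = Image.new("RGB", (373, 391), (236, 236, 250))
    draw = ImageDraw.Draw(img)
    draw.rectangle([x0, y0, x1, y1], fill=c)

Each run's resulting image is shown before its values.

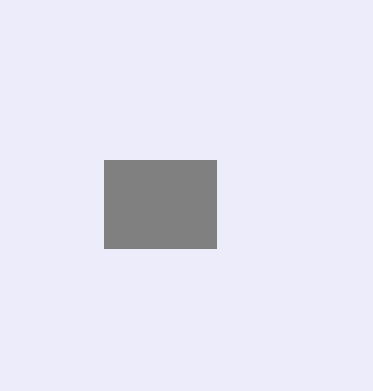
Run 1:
x0 = 104, y0 = 160, x1 = 216, y1 = 248, c = 'gray'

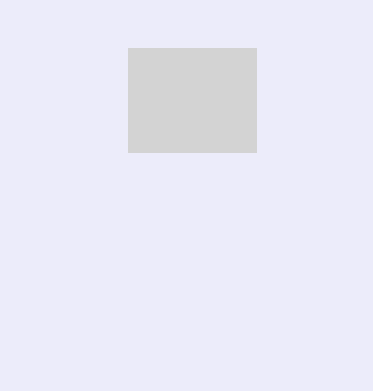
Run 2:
x0 = 128
y0 = 48
x1 = 256
y1 = 152
c = 'lightgray'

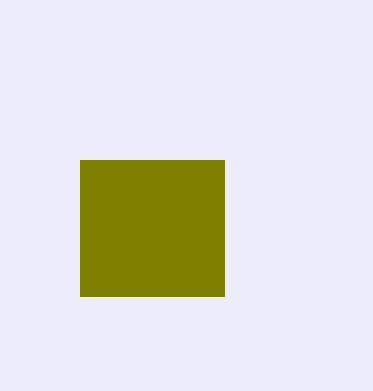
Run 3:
x0 = 80; y0 = 160; x1 = 224; y1 = 296; c = 'olive'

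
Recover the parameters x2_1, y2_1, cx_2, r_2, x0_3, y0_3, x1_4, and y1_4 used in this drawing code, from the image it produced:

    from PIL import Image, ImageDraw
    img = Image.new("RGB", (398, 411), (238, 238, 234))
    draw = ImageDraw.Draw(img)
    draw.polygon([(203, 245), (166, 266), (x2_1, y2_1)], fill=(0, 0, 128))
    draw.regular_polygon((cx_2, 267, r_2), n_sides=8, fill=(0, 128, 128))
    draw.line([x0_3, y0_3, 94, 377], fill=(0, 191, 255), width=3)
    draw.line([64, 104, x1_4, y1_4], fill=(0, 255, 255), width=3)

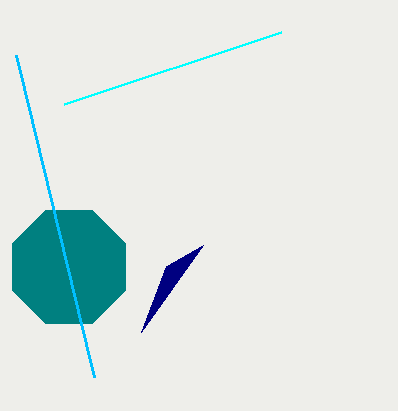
x2_1 = 141; y2_1 = 332; cx_2 = 69; r_2 = 61; x0_3 = 16; y0_3 = 55; x1_4 = 281; y1_4 = 32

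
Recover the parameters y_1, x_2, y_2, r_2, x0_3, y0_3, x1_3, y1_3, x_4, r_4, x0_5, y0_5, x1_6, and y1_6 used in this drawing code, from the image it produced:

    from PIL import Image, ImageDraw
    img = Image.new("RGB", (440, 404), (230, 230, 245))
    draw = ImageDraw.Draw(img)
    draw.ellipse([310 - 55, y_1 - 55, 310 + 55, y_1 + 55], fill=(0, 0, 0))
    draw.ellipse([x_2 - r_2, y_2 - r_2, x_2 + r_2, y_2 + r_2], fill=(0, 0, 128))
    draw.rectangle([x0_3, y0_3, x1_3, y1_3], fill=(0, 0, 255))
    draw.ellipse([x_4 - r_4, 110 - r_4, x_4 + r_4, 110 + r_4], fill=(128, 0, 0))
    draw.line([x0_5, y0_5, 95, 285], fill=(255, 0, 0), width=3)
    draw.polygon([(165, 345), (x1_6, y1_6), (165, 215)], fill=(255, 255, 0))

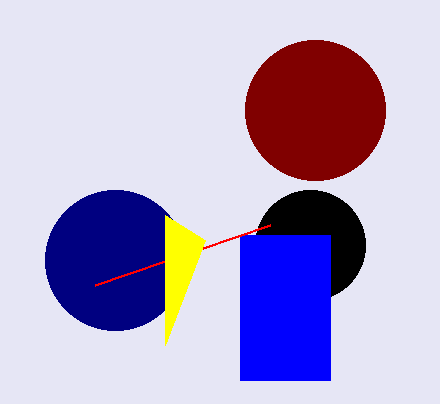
y_1 = 245, x_2 = 115, y_2 = 260, r_2 = 70, x0_3 = 240, y0_3 = 235, x1_3 = 330, y1_3 = 380, x_4 = 315, r_4 = 70, x0_5 = 270, y0_5 = 225, x1_6 = 205, y1_6 = 240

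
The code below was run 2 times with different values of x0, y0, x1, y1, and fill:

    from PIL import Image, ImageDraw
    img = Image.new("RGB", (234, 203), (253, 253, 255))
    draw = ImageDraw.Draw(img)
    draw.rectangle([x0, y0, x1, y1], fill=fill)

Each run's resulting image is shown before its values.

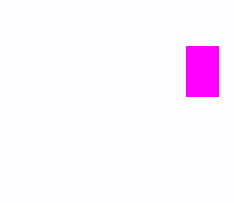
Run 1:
x0 = 186, y0 = 46, x1 = 218, y1 = 96, fill = 'magenta'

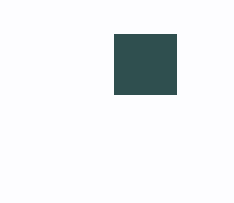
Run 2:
x0 = 114, y0 = 34, x1 = 176, y1 = 94, fill = 'darkslategray'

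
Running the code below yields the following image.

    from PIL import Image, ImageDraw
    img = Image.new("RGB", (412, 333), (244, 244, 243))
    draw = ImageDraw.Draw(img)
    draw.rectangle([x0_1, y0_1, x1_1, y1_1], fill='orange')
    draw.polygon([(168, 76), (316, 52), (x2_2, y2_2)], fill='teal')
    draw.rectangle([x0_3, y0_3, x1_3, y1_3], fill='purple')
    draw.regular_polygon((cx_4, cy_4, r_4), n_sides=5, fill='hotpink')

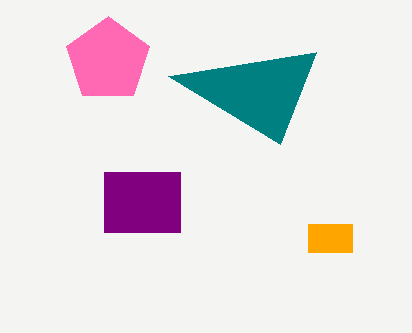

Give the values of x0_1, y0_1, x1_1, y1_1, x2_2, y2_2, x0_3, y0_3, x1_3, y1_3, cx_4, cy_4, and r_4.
x0_1 = 308, y0_1 = 224, x1_1 = 352, y1_1 = 252, x2_2 = 280, y2_2 = 144, x0_3 = 104, y0_3 = 172, x1_3 = 180, y1_3 = 232, cx_4 = 108, cy_4 = 60, r_4 = 44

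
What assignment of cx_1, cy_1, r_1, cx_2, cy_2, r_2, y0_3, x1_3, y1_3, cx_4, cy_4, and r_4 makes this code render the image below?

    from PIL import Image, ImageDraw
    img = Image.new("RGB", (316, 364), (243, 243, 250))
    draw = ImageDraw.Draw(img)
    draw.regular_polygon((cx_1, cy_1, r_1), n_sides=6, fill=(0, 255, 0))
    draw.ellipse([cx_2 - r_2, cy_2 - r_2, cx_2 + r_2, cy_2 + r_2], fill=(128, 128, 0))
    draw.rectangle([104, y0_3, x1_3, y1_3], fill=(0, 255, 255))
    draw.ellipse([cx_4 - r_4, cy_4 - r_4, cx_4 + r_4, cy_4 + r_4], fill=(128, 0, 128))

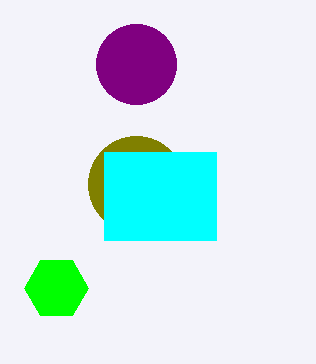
cx_1 = 56, cy_1 = 288, r_1 = 32, cx_2 = 136, cy_2 = 184, r_2 = 48, y0_3 = 152, x1_3 = 216, y1_3 = 240, cx_4 = 136, cy_4 = 64, r_4 = 40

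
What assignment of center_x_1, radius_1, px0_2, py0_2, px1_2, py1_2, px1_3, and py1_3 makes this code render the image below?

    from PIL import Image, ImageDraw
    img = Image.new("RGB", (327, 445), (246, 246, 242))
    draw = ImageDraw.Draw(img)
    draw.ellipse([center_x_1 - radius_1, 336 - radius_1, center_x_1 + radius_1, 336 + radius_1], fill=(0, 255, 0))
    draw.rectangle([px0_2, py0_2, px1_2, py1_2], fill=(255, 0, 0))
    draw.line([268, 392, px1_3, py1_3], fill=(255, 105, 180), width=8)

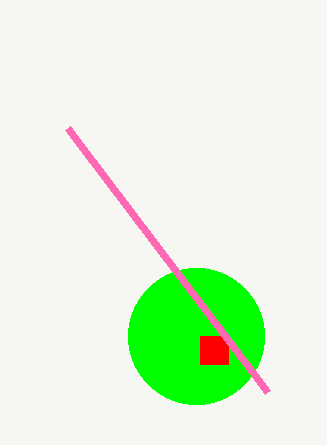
center_x_1 = 196
radius_1 = 68
px0_2 = 200
py0_2 = 336
px1_2 = 228
py1_2 = 364
px1_3 = 68
py1_3 = 128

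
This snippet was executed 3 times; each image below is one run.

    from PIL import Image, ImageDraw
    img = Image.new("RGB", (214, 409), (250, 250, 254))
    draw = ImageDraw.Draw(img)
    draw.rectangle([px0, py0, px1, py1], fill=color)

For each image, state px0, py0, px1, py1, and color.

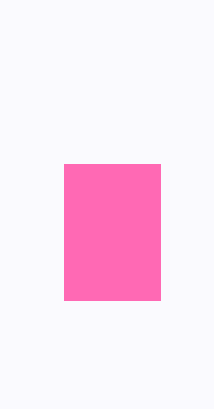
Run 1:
px0 = 64
py0 = 164
px1 = 160
py1 = 300
color = 'hotpink'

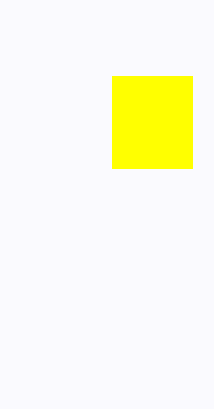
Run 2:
px0 = 112
py0 = 76
px1 = 192
py1 = 168
color = 'yellow'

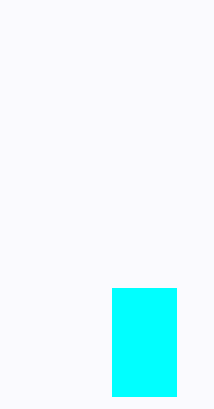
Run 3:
px0 = 112; py0 = 288; px1 = 176; py1 = 396; color = 'cyan'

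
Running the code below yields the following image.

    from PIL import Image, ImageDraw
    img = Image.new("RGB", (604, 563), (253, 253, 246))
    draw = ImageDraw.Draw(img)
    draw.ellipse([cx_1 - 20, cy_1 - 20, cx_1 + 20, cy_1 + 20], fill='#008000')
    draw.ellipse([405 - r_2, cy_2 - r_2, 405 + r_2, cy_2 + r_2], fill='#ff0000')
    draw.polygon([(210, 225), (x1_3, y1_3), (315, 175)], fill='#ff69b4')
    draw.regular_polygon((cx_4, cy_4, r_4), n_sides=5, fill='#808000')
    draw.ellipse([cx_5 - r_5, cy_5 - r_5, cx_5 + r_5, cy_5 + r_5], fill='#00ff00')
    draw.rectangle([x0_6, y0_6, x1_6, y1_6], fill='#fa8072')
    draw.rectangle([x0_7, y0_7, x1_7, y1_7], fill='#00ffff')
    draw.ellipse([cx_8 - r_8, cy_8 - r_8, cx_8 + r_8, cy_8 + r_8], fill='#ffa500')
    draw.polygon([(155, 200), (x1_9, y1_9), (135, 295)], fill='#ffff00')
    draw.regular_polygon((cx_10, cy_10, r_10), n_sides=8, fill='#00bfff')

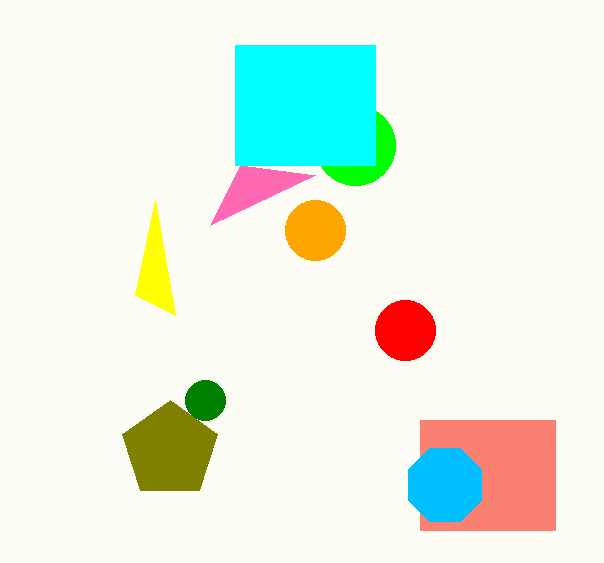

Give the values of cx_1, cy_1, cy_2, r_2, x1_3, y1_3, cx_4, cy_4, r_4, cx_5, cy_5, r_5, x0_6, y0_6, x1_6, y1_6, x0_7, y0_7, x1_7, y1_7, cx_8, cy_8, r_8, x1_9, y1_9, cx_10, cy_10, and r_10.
cx_1 = 205
cy_1 = 400
cy_2 = 330
r_2 = 30
x1_3 = 240
y1_3 = 165
cx_4 = 170
cy_4 = 450
r_4 = 50
cx_5 = 355
cy_5 = 145
r_5 = 40
x0_6 = 420
y0_6 = 420
x1_6 = 555
y1_6 = 530
x0_7 = 235
y0_7 = 45
x1_7 = 375
y1_7 = 165
cx_8 = 315
cy_8 = 230
r_8 = 30
x1_9 = 175
y1_9 = 315
cx_10 = 445
cy_10 = 485
r_10 = 40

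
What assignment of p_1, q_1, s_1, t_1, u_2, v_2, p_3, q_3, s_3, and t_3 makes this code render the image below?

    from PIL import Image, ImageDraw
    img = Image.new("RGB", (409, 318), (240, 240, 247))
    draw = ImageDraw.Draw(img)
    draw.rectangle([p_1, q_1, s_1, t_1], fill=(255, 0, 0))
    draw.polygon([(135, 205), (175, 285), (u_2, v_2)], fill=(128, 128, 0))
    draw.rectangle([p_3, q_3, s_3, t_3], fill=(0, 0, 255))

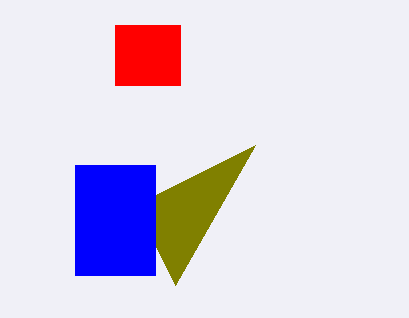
p_1 = 115, q_1 = 25, s_1 = 180, t_1 = 85, u_2 = 255, v_2 = 145, p_3 = 75, q_3 = 165, s_3 = 155, t_3 = 275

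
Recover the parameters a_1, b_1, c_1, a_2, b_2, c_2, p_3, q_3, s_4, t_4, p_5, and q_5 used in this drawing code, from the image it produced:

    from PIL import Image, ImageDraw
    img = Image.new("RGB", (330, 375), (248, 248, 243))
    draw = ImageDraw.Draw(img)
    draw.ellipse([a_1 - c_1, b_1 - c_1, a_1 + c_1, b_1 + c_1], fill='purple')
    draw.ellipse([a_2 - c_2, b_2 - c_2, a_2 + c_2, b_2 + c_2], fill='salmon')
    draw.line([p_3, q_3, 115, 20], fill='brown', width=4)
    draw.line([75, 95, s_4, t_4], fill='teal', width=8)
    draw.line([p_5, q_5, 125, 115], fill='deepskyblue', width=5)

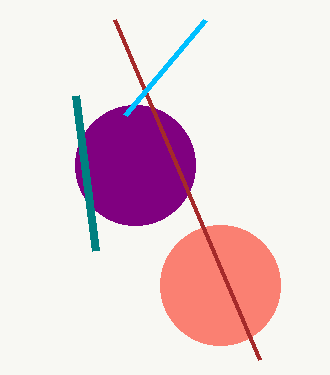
a_1 = 135; b_1 = 165; c_1 = 60; a_2 = 220; b_2 = 285; c_2 = 60; p_3 = 260; q_3 = 360; s_4 = 95; t_4 = 250; p_5 = 205; q_5 = 20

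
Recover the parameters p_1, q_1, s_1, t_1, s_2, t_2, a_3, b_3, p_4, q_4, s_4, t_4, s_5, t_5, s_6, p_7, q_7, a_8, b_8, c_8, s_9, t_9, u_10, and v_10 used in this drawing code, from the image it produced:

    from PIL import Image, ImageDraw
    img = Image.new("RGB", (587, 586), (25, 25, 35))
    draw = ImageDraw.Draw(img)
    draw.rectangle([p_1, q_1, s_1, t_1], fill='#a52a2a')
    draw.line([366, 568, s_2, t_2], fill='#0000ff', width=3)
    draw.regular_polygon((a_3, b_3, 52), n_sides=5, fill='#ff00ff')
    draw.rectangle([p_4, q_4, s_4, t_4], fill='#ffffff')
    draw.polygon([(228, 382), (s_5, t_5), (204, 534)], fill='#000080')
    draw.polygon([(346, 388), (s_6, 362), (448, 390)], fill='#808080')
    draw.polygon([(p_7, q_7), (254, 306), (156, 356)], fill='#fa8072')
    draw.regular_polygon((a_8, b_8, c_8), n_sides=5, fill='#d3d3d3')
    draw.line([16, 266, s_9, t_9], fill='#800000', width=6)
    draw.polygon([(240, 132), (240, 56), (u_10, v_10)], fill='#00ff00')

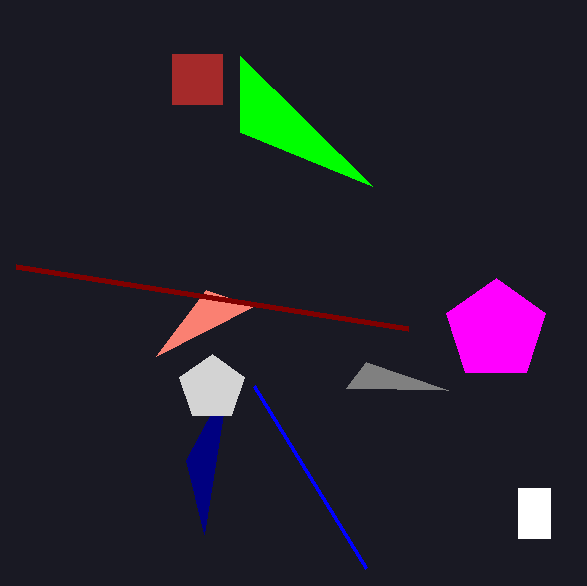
p_1 = 172
q_1 = 54
s_1 = 222
t_1 = 104
s_2 = 254
t_2 = 386
a_3 = 496
b_3 = 330
p_4 = 518
q_4 = 488
s_4 = 550
t_4 = 538
s_5 = 186
t_5 = 460
s_6 = 366
p_7 = 206
q_7 = 290
a_8 = 212
b_8 = 388
c_8 = 34
s_9 = 408
t_9 = 328
u_10 = 372
v_10 = 186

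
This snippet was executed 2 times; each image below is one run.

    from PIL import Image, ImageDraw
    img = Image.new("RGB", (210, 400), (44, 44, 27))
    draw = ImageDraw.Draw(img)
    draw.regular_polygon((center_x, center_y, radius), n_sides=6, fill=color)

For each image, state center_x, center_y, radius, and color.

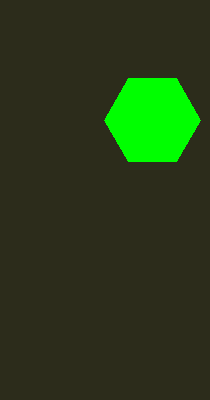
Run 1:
center_x = 152
center_y = 120
radius = 48
color = 'lime'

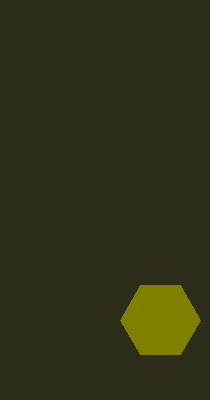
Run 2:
center_x = 160, center_y = 320, radius = 40, color = 'olive'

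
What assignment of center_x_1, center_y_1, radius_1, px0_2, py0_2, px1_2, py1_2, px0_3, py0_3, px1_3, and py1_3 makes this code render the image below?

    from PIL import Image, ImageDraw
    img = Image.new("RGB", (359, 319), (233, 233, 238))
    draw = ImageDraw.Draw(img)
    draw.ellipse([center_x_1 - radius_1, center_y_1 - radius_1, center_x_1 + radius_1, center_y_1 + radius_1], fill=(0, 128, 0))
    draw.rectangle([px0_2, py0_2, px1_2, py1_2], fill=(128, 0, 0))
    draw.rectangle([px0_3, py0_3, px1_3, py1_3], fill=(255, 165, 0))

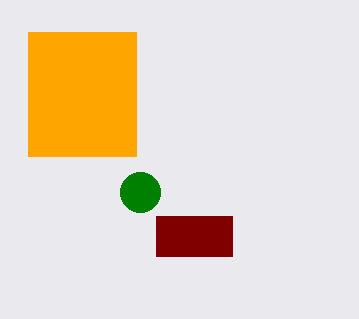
center_x_1 = 140; center_y_1 = 192; radius_1 = 20; px0_2 = 156; py0_2 = 216; px1_2 = 232; py1_2 = 256; px0_3 = 28; py0_3 = 32; px1_3 = 136; py1_3 = 156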